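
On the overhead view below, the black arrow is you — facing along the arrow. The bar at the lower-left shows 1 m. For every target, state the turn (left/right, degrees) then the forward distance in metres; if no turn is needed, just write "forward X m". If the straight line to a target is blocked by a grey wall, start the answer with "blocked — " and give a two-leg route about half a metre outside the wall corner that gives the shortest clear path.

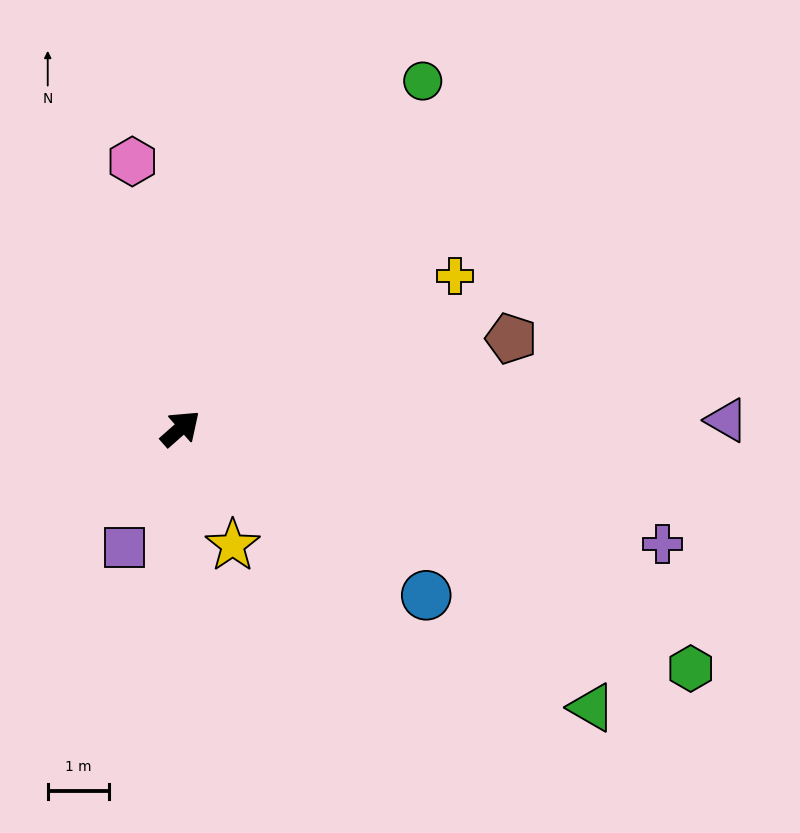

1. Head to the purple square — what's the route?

turn right 157°, forward 2.1 m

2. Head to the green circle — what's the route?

turn left 14°, forward 6.9 m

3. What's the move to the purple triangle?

turn right 41°, forward 8.9 m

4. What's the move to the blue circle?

turn right 76°, forward 4.9 m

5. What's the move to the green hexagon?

turn right 67°, forward 9.2 m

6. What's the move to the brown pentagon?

turn right 26°, forward 5.6 m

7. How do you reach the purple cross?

turn right 55°, forward 8.1 m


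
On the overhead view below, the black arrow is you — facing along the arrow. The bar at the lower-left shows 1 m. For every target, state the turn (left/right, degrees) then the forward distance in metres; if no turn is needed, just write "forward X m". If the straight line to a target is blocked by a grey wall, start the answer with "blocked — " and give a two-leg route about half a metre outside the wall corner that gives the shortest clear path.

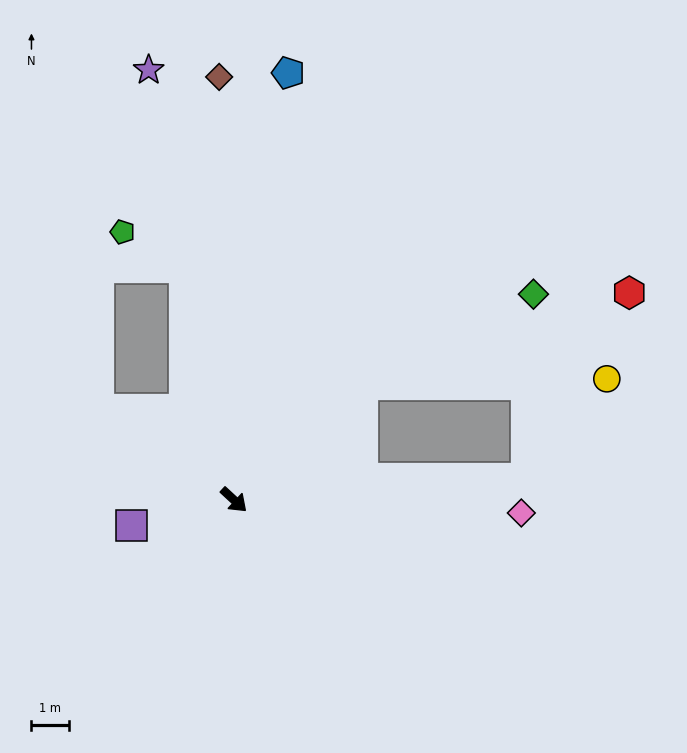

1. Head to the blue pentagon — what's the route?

turn left 125°, forward 11.6 m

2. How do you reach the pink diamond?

turn left 40°, forward 7.8 m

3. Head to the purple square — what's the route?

turn right 123°, forward 2.8 m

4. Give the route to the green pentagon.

blocked — turn left 145°, forward 6.4 m, then turn left 48°, forward 1.9 m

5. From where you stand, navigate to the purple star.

turn left 144°, forward 11.8 m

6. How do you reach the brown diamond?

turn left 135°, forward 11.4 m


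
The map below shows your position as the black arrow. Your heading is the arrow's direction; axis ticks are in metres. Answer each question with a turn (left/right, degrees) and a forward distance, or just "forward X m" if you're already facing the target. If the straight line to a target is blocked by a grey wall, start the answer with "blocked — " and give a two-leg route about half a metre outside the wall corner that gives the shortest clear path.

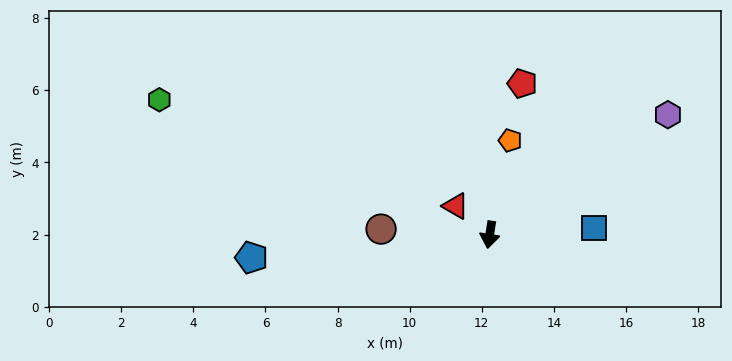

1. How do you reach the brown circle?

turn right 84°, forward 3.0 m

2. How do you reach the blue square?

turn left 103°, forward 2.9 m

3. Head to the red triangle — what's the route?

turn right 121°, forward 1.2 m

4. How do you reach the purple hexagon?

turn left 133°, forward 6.0 m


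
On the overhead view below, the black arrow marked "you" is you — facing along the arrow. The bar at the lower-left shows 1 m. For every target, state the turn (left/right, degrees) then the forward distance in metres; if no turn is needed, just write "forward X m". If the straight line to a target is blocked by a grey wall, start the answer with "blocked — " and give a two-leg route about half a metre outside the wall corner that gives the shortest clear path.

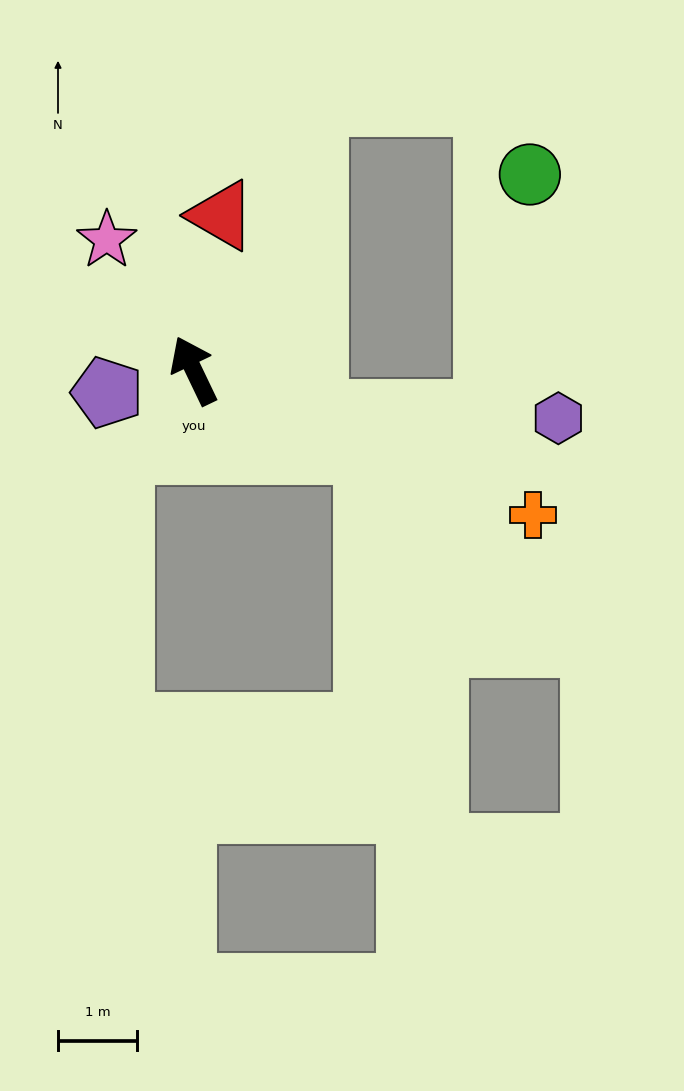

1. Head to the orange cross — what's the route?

turn right 139°, forward 4.7 m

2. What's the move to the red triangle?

turn right 36°, forward 2.0 m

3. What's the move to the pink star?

turn left 8°, forward 2.0 m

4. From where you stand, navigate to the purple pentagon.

turn left 79°, forward 1.1 m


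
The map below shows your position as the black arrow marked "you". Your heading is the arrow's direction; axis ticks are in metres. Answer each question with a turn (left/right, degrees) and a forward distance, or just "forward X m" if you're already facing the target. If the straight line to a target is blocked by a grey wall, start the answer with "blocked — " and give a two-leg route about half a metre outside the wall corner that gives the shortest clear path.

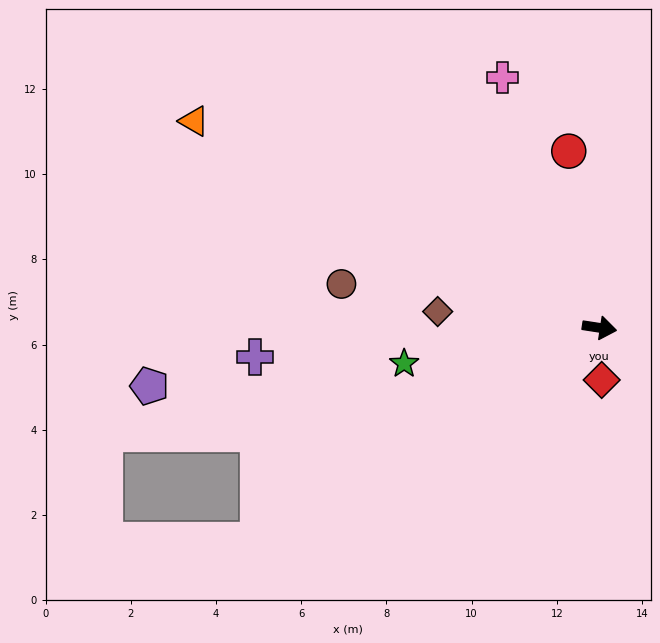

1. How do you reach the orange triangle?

turn left 162°, forward 10.7 m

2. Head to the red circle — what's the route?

turn left 109°, forward 4.2 m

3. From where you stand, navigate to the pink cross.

turn left 120°, forward 6.3 m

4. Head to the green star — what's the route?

turn right 161°, forward 4.7 m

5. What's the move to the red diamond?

turn right 79°, forward 1.2 m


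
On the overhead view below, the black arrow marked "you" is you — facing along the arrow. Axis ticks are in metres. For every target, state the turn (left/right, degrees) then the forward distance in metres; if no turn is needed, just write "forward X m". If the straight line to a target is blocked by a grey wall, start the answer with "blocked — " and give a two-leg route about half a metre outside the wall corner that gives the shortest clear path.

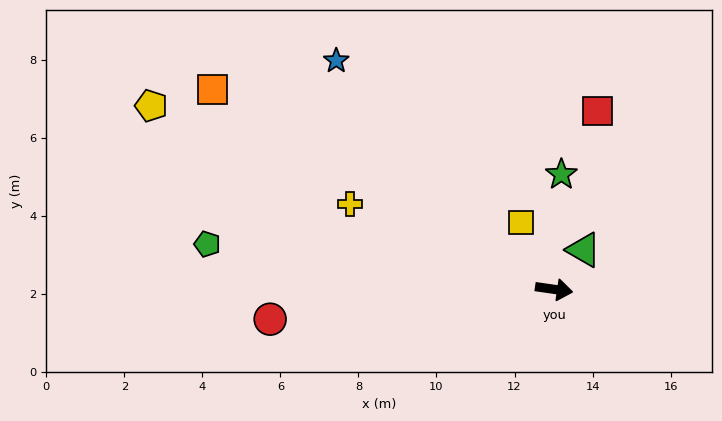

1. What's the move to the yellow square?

turn left 124°, forward 1.9 m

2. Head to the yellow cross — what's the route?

turn left 166°, forward 5.7 m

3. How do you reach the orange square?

turn left 158°, forward 10.1 m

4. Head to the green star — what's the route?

turn left 95°, forward 3.0 m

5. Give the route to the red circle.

turn right 166°, forward 7.3 m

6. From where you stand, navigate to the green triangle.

turn left 61°, forward 1.3 m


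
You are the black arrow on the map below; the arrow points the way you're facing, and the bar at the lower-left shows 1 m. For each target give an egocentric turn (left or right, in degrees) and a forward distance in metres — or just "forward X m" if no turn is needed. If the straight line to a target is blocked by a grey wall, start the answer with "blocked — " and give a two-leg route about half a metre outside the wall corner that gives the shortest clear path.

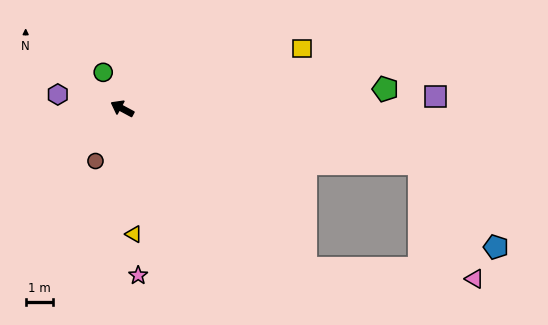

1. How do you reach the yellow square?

turn right 133°, forward 7.0 m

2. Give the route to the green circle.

turn right 34°, forward 1.5 m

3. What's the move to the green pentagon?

turn right 147°, forward 9.8 m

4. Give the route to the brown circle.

turn left 91°, forward 2.2 m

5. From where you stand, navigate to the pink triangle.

blocked — turn left 167°, forward 9.0 m, then turn left 38°, forward 6.3 m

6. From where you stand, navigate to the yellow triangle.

turn left 124°, forward 4.7 m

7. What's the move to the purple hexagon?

turn left 16°, forward 2.4 m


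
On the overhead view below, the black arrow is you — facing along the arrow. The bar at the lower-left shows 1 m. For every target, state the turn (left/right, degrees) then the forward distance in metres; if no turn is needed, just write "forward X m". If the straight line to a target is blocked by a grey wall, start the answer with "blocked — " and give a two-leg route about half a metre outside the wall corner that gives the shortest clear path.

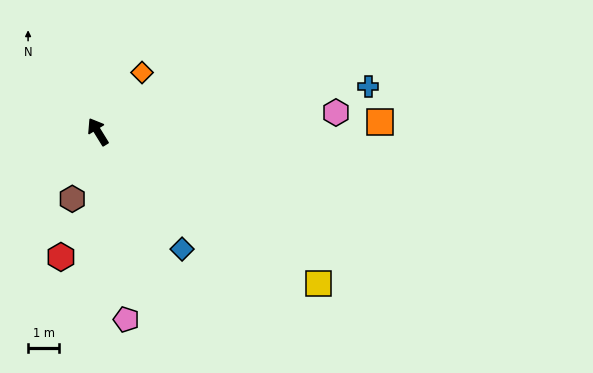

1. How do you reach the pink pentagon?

turn left 157°, forward 6.0 m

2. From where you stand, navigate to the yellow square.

turn right 156°, forward 8.5 m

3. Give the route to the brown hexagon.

turn left 127°, forward 2.3 m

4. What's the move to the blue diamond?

turn right 176°, forward 4.6 m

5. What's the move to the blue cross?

turn right 112°, forward 8.7 m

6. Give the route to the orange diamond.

turn right 68°, forward 2.4 m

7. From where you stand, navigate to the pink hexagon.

turn right 117°, forward 7.6 m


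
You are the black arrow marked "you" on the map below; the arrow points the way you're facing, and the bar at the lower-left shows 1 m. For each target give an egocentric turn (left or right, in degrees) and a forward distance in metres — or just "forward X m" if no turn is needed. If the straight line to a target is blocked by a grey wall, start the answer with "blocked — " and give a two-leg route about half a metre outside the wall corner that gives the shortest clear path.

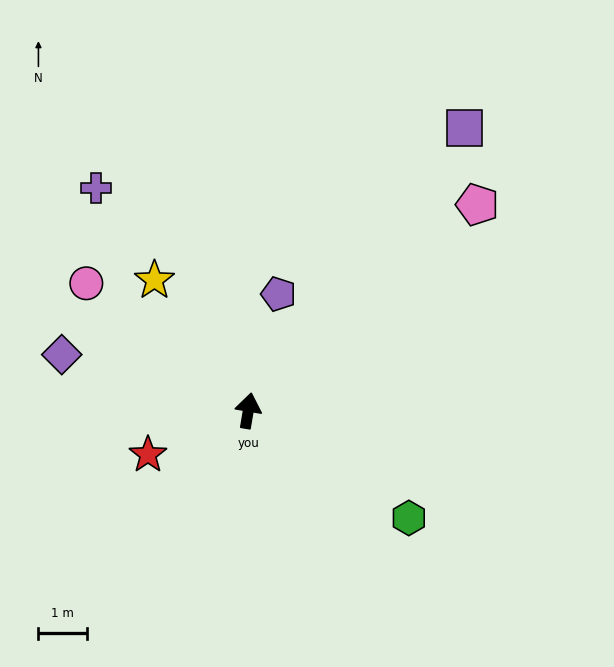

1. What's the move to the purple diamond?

turn left 83°, forward 4.0 m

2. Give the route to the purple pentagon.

turn right 5°, forward 2.5 m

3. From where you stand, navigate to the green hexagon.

turn right 114°, forward 4.0 m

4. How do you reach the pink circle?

turn left 61°, forward 4.3 m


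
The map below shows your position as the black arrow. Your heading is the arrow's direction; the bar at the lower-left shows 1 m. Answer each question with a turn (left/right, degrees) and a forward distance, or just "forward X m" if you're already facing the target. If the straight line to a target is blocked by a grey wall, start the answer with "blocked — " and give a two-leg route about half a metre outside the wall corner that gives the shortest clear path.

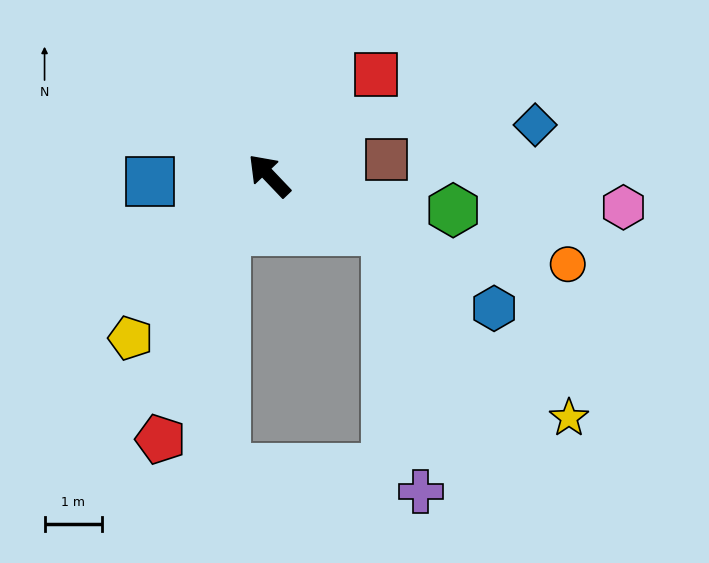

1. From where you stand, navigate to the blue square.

turn left 49°, forward 2.1 m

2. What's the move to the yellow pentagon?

turn left 96°, forward 3.7 m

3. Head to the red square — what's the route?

turn right 90°, forward 2.6 m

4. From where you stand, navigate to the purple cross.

blocked — turn right 159°, forward 2.3 m, then turn right 57°, forward 4.6 m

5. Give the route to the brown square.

turn right 126°, forward 2.1 m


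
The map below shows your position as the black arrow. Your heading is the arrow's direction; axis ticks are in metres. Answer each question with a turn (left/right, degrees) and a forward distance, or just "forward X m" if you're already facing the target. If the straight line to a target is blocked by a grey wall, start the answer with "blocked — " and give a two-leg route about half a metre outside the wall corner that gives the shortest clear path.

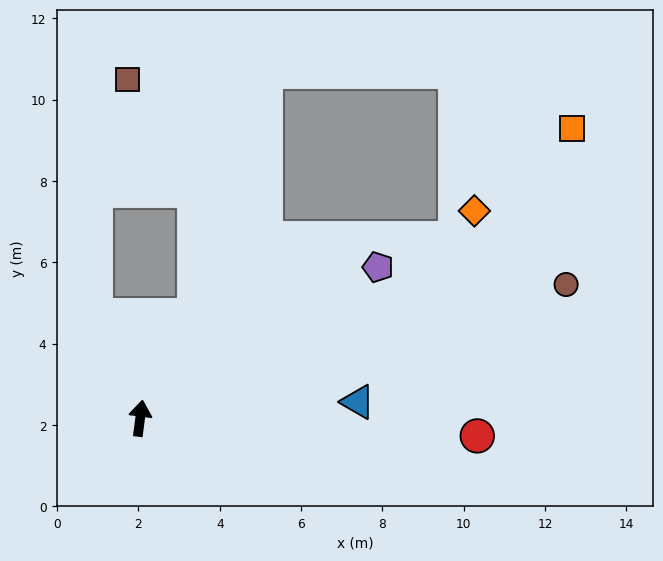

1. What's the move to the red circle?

turn right 86°, forward 8.3 m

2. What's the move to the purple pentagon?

turn right 50°, forward 6.9 m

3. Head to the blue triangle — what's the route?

turn right 78°, forward 5.4 m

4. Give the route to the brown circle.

turn right 65°, forward 11.0 m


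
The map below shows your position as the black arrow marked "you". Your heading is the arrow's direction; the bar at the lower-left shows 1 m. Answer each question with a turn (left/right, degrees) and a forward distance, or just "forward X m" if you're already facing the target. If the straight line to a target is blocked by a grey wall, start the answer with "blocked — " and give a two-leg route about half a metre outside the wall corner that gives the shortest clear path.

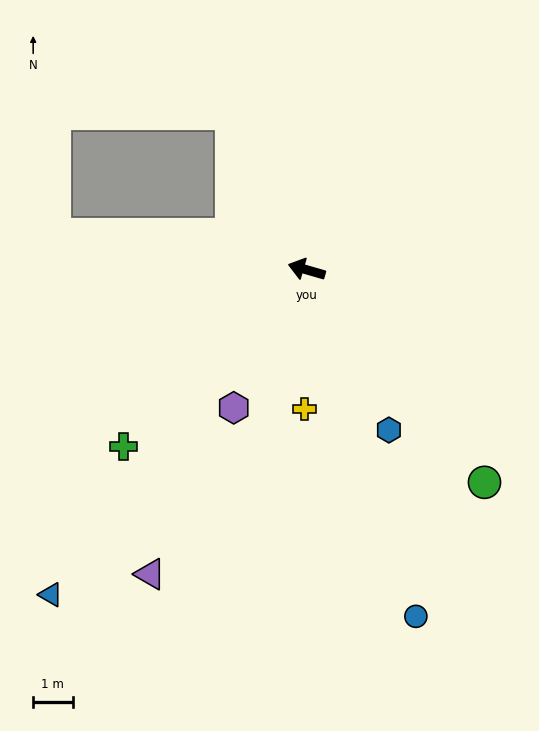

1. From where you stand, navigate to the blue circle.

turn left 124°, forward 9.2 m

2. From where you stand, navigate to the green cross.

turn left 60°, forward 6.4 m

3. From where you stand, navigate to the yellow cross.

turn left 105°, forward 3.5 m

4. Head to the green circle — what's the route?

turn left 146°, forward 7.0 m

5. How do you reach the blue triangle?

turn left 68°, forward 10.5 m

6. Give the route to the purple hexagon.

turn left 78°, forward 4.0 m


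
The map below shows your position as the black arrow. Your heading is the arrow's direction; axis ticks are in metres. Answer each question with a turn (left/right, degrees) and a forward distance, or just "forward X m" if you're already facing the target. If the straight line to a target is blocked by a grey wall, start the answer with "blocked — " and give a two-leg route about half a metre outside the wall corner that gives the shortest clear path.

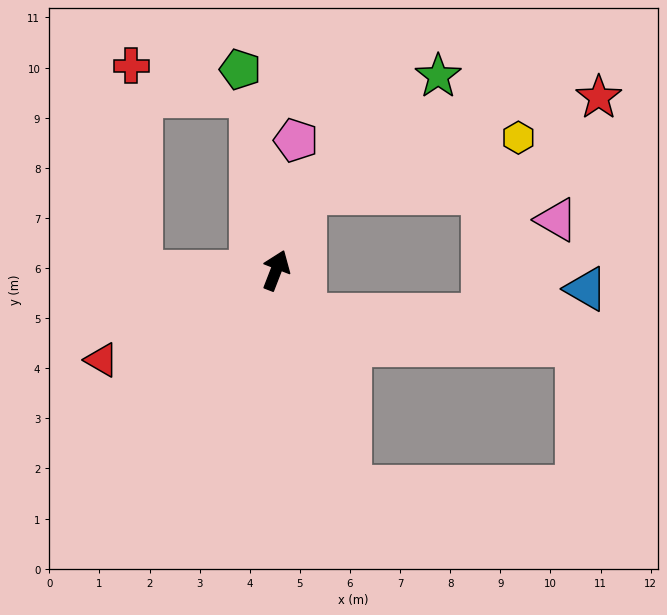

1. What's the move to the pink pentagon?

turn left 13°, forward 2.6 m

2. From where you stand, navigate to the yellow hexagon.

blocked — forward 1.6 m, then turn right 54°, forward 4.4 m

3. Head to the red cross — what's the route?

blocked — turn left 112°, forward 2.7 m, then turn right 88°, forward 4.1 m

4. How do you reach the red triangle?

turn left 138°, forward 3.9 m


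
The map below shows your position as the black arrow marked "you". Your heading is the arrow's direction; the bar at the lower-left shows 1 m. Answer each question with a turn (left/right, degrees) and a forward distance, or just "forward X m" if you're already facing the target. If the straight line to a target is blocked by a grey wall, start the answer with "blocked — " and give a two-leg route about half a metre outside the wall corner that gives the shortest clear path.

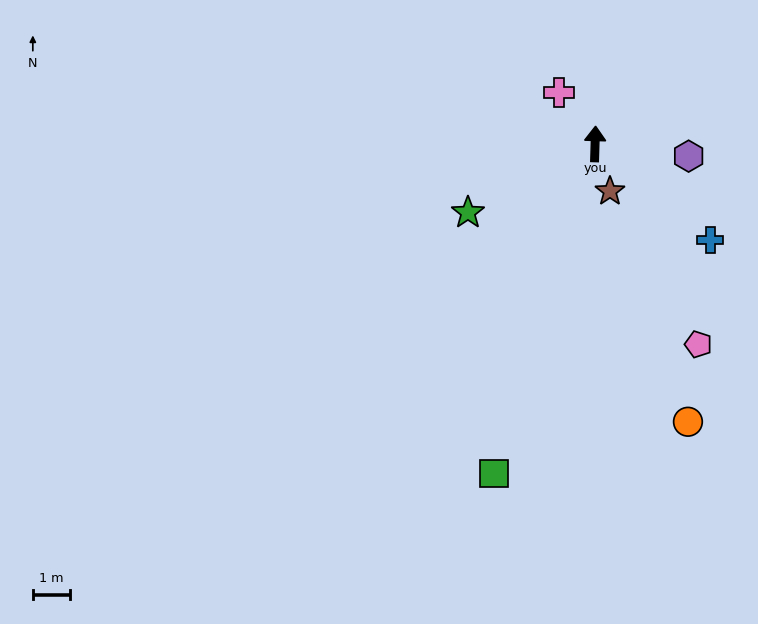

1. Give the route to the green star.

turn left 120°, forward 3.8 m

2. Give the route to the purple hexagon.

turn right 96°, forward 2.5 m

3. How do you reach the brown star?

turn right 161°, forward 1.3 m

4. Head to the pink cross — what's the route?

turn left 37°, forward 1.7 m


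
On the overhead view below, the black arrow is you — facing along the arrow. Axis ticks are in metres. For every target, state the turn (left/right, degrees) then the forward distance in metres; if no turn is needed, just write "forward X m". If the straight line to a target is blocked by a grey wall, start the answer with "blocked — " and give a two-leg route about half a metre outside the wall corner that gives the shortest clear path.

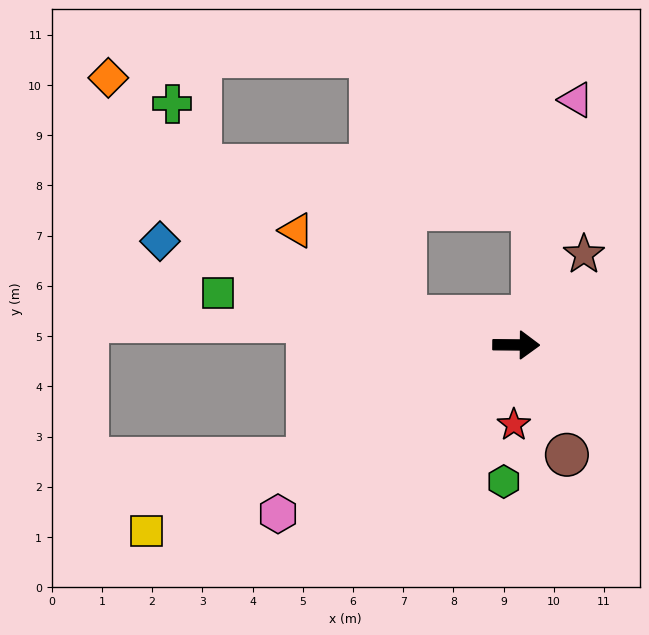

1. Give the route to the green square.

turn left 171°, forward 6.0 m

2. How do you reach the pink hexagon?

turn right 144°, forward 5.8 m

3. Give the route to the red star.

turn right 91°, forward 1.6 m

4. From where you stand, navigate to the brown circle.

turn right 65°, forward 2.4 m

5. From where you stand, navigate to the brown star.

turn left 54°, forward 2.3 m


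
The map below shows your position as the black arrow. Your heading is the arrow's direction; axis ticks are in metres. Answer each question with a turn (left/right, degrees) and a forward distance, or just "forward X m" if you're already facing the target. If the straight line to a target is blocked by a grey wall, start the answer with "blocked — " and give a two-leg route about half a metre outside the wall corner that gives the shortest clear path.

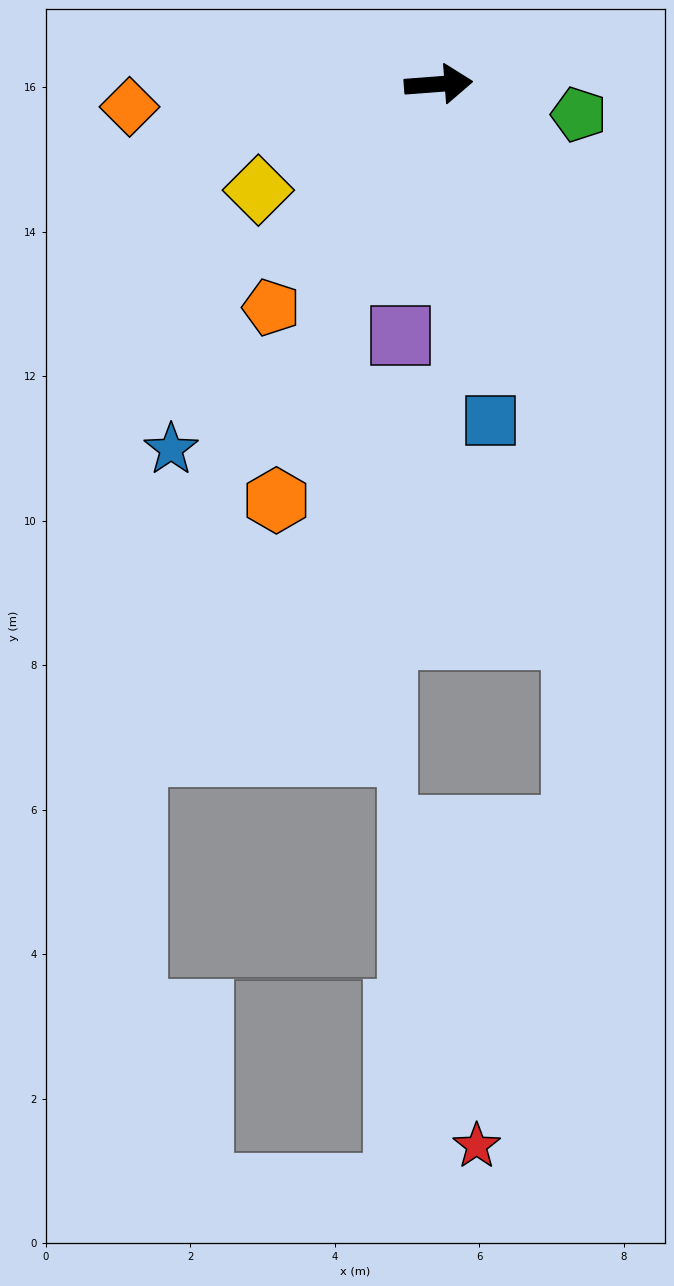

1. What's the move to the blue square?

turn right 86°, forward 4.7 m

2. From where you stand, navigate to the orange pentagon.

turn right 131°, forward 3.9 m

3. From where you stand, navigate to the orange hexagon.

turn right 116°, forward 6.2 m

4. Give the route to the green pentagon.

turn right 17°, forward 2.0 m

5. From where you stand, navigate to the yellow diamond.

turn right 154°, forward 2.9 m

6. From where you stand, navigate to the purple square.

turn right 103°, forward 3.5 m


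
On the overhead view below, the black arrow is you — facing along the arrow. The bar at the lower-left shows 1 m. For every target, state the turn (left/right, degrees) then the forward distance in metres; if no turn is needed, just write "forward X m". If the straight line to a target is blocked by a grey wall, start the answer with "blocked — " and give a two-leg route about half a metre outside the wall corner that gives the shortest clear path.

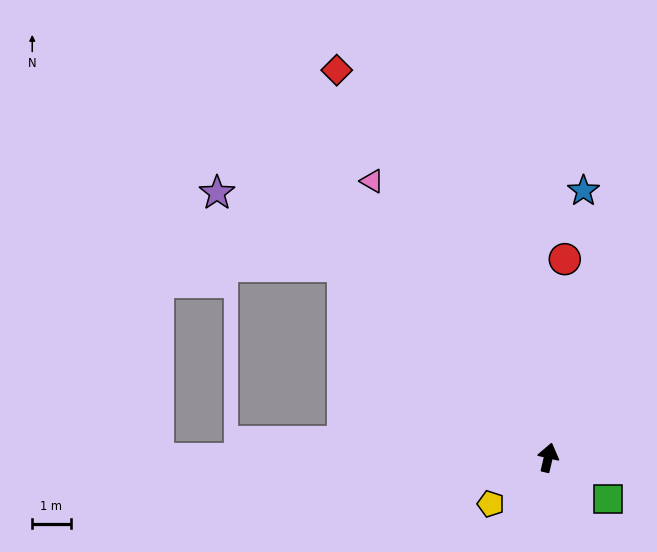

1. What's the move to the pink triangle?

turn left 46°, forward 8.5 m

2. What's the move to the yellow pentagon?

turn left 142°, forward 1.9 m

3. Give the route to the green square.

turn right 112°, forward 1.9 m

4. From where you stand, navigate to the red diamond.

turn left 42°, forward 11.5 m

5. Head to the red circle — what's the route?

turn left 8°, forward 5.2 m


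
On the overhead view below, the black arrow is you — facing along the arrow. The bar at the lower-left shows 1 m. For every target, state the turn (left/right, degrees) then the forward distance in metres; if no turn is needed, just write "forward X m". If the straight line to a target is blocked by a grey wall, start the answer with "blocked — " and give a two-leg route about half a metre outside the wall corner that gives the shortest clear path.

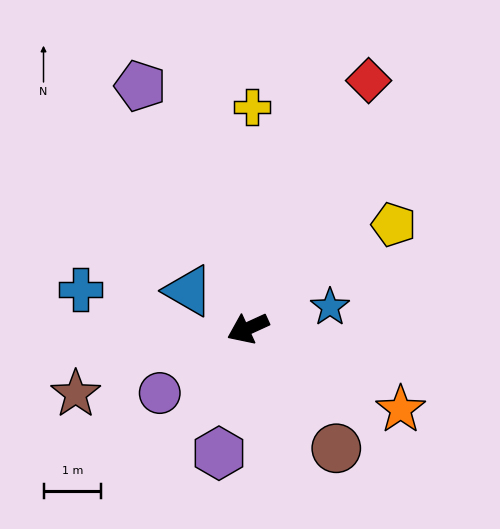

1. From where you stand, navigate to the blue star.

turn left 170°, forward 1.5 m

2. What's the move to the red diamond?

turn right 141°, forward 4.8 m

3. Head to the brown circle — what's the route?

turn left 102°, forward 2.6 m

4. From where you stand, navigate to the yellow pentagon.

turn right 169°, forward 3.1 m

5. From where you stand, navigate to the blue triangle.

turn right 57°, forward 1.2 m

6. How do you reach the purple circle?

turn left 12°, forward 1.9 m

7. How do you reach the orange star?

turn left 127°, forward 3.0 m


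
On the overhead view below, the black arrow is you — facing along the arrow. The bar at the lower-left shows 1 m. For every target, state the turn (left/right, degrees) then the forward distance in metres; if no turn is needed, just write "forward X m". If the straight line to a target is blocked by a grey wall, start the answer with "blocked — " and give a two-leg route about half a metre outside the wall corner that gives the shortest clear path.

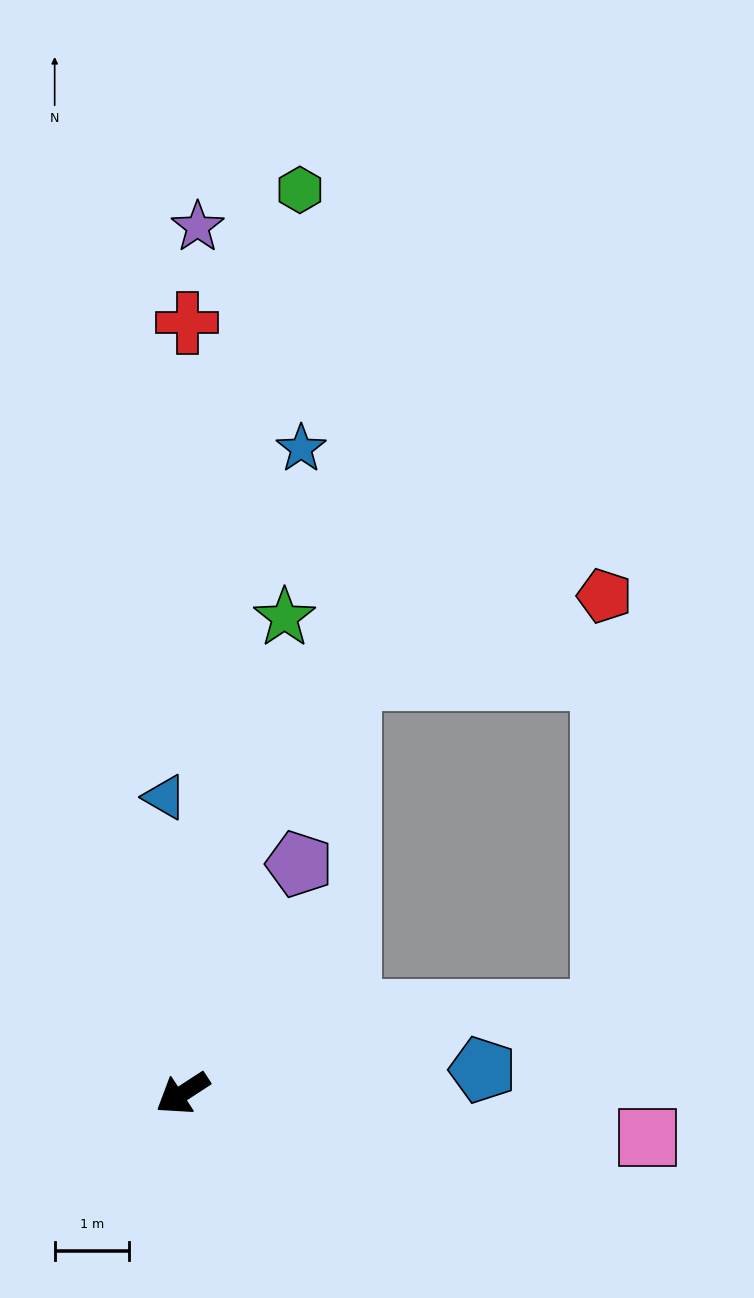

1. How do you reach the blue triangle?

turn right 120°, forward 4.0 m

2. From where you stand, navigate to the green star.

turn right 135°, forward 6.6 m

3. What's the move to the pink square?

turn left 142°, forward 6.3 m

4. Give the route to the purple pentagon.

turn right 150°, forward 3.5 m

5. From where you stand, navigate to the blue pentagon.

turn left 151°, forward 4.1 m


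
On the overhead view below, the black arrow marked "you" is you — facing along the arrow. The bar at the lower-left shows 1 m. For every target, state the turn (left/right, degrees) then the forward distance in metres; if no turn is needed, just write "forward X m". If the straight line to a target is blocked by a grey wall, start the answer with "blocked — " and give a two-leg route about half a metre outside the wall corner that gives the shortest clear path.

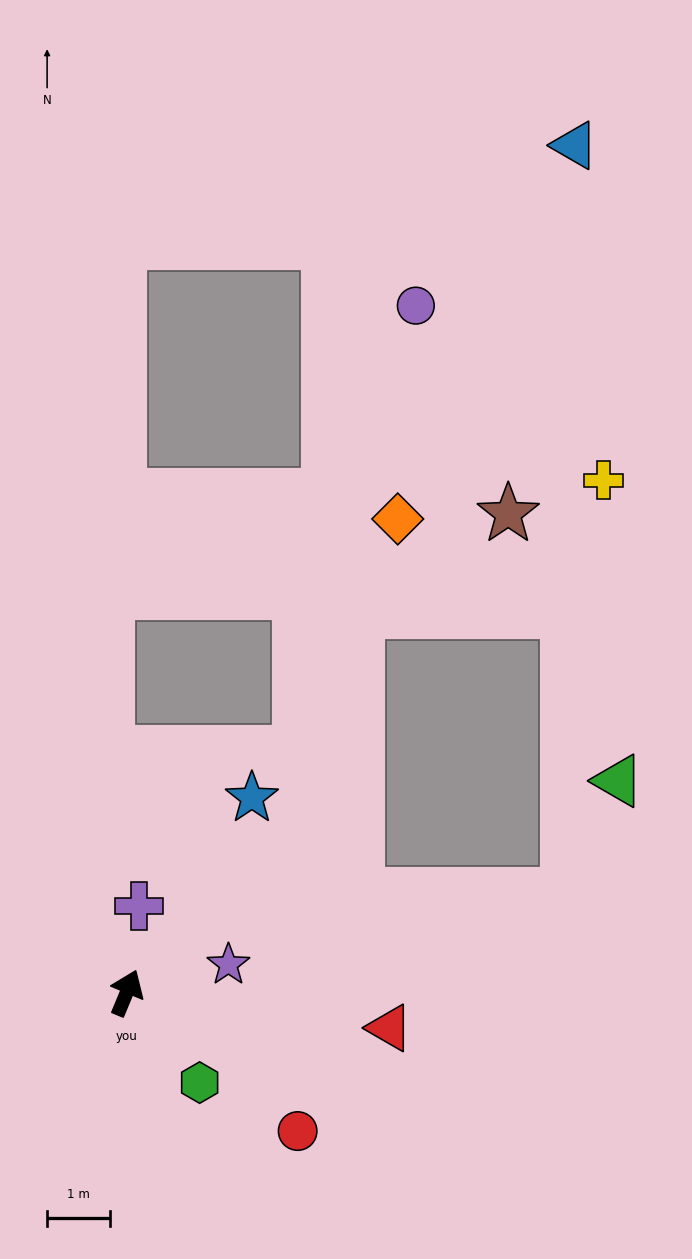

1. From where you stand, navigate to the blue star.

turn right 10°, forward 3.7 m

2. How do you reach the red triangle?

turn right 75°, forward 4.2 m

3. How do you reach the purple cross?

turn left 14°, forward 1.4 m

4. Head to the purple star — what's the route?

turn right 52°, forward 1.7 m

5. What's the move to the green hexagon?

turn right 118°, forward 1.8 m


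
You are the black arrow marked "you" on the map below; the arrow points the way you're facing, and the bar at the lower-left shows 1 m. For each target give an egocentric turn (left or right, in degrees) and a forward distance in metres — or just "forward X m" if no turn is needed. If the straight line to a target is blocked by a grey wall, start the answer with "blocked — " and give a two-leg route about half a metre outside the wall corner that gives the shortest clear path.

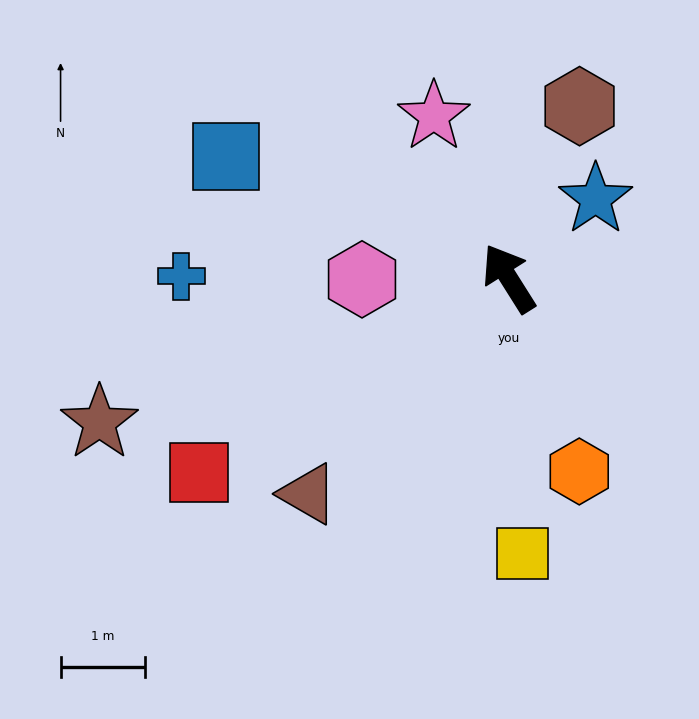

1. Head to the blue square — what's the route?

turn left 35°, forward 3.6 m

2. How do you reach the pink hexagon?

turn left 58°, forward 1.7 m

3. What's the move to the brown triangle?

turn left 105°, forward 3.5 m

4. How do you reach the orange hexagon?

turn left 168°, forward 2.4 m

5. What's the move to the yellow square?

turn left 151°, forward 3.2 m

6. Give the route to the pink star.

turn right 7°, forward 2.1 m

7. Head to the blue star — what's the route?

turn right 80°, forward 1.4 m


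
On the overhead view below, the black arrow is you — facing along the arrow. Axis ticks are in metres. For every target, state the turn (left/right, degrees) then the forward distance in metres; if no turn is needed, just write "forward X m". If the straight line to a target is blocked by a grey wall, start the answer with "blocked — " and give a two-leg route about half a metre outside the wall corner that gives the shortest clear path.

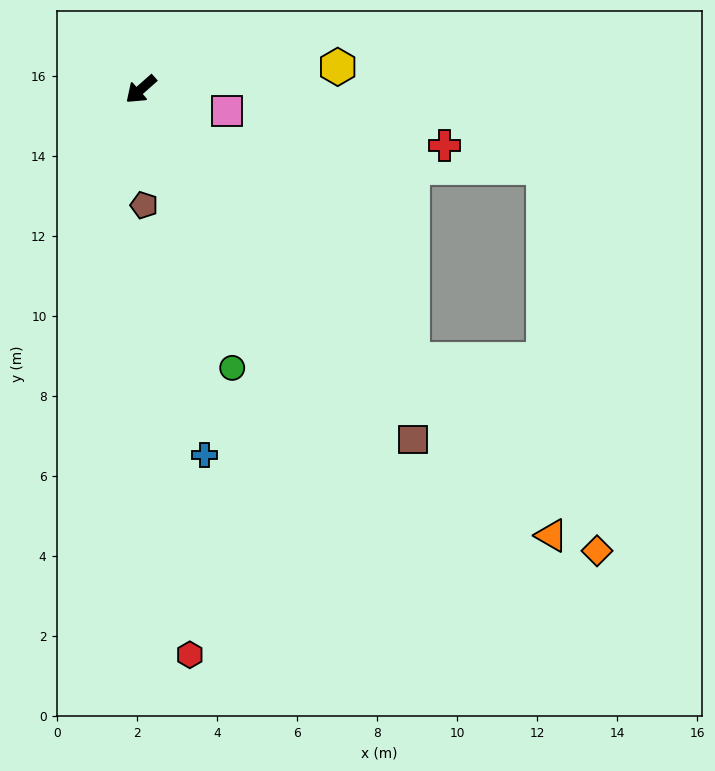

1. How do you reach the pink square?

turn left 124°, forward 2.2 m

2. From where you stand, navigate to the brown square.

turn left 86°, forward 11.1 m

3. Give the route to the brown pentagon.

turn left 50°, forward 2.9 m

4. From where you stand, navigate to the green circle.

turn left 67°, forward 7.3 m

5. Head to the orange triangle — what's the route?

turn left 91°, forward 15.2 m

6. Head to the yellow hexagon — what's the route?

turn left 145°, forward 5.0 m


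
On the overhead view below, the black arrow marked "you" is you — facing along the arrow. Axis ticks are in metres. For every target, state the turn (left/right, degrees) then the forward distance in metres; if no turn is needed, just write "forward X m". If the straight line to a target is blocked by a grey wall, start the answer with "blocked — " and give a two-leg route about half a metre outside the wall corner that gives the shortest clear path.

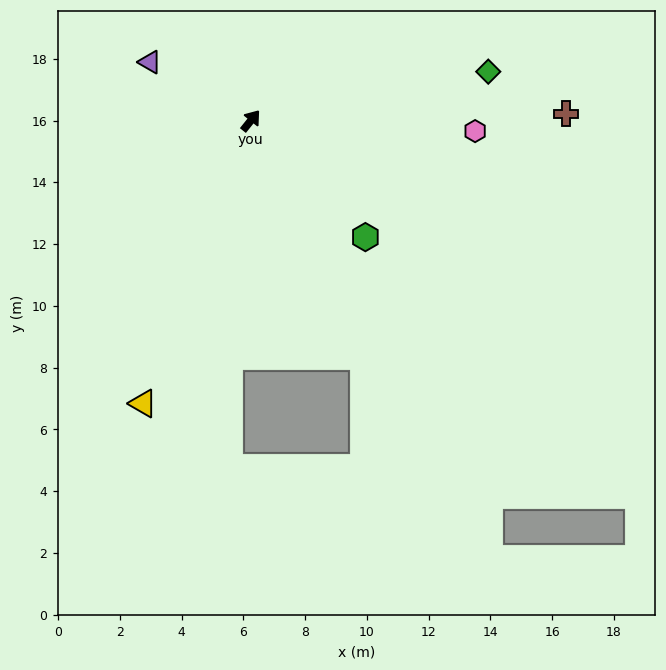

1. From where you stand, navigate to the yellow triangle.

turn right 162°, forward 9.8 m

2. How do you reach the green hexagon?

turn right 97°, forward 5.3 m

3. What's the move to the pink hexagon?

turn right 54°, forward 7.3 m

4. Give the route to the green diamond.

turn right 40°, forward 7.8 m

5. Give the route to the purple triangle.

turn left 99°, forward 3.8 m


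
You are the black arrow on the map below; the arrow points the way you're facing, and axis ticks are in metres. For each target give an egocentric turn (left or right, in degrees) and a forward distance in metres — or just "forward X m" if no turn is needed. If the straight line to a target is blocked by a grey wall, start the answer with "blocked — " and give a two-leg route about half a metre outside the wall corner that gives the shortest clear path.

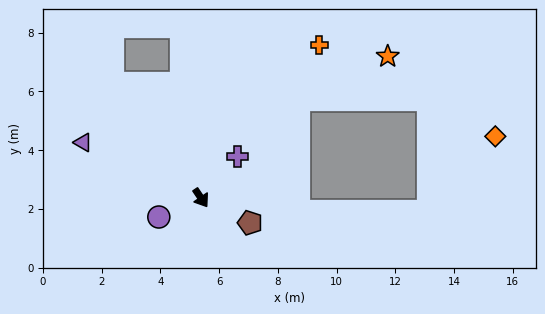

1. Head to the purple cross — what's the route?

turn left 105°, forward 1.9 m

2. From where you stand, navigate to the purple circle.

turn right 100°, forward 1.6 m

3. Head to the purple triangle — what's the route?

turn right 149°, forward 4.4 m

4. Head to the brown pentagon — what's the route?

turn left 29°, forward 1.9 m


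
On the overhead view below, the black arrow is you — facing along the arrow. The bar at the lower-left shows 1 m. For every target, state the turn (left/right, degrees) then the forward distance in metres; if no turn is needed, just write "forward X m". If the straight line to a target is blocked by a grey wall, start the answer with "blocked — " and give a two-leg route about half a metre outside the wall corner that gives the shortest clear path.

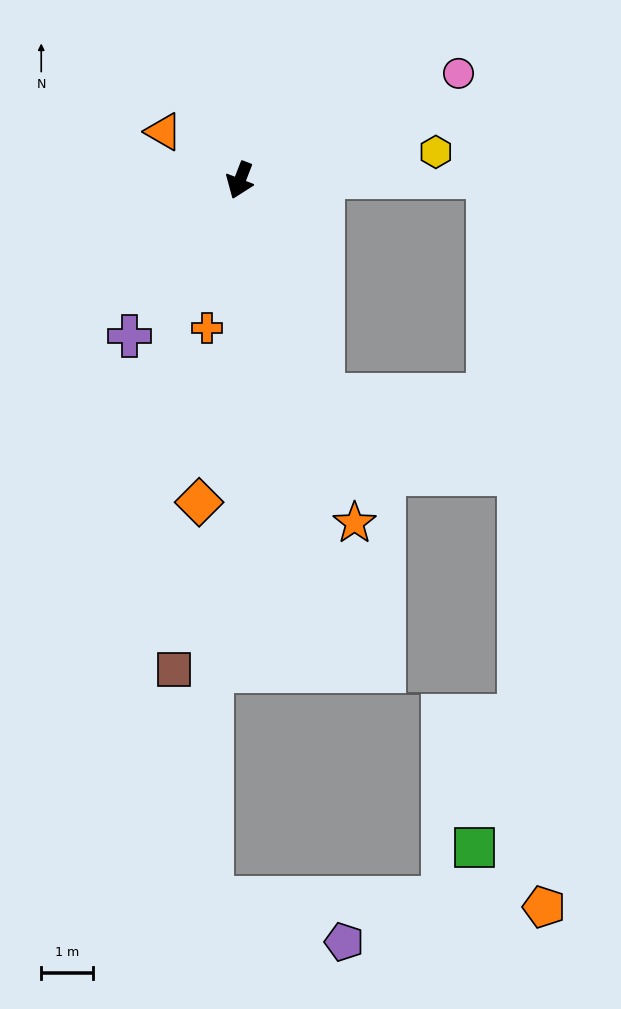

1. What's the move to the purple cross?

turn right 14°, forward 3.7 m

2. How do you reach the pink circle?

turn left 137°, forward 4.7 m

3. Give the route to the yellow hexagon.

turn left 119°, forward 3.8 m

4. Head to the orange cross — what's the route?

turn left 9°, forward 2.9 m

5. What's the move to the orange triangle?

turn right 101°, forward 1.7 m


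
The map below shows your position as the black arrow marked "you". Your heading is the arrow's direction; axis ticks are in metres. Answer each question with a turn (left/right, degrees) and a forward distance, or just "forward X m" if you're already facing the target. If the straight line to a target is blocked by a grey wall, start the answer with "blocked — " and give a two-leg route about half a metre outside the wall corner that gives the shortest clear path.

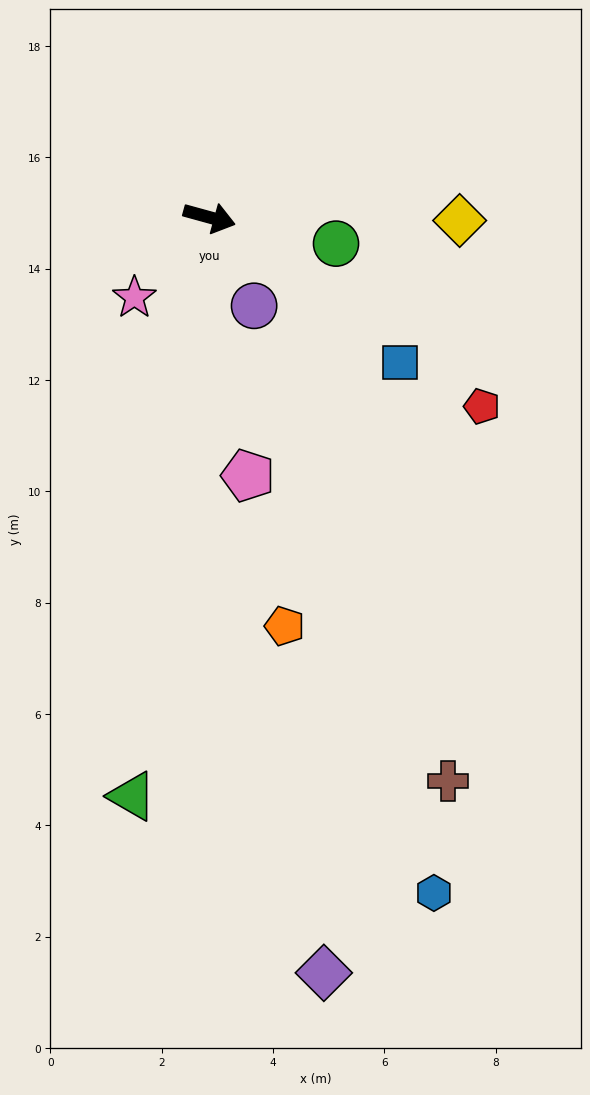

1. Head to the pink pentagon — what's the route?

turn right 66°, forward 4.7 m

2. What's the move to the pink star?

turn right 118°, forward 2.0 m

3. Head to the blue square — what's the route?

turn right 22°, forward 4.3 m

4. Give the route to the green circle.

turn left 4°, forward 2.3 m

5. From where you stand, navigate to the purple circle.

turn right 48°, forward 1.8 m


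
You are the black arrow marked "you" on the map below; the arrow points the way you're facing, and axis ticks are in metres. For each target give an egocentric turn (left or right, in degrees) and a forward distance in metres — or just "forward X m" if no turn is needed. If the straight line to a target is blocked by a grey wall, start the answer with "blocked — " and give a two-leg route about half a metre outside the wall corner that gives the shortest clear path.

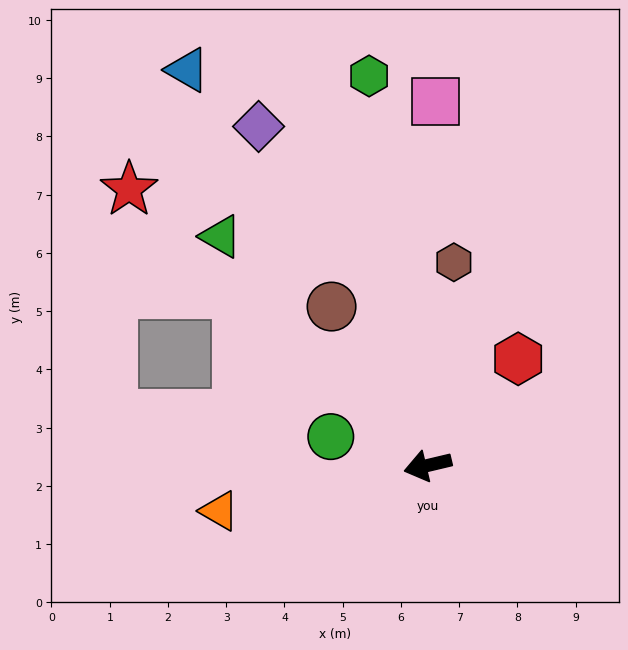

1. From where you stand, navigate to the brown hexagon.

turn right 111°, forward 3.5 m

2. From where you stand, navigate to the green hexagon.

turn right 95°, forward 6.8 m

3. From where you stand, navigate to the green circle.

turn right 30°, forward 1.7 m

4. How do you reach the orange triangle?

forward 3.7 m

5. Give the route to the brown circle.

turn right 72°, forward 3.2 m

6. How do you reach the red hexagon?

turn right 144°, forward 2.4 m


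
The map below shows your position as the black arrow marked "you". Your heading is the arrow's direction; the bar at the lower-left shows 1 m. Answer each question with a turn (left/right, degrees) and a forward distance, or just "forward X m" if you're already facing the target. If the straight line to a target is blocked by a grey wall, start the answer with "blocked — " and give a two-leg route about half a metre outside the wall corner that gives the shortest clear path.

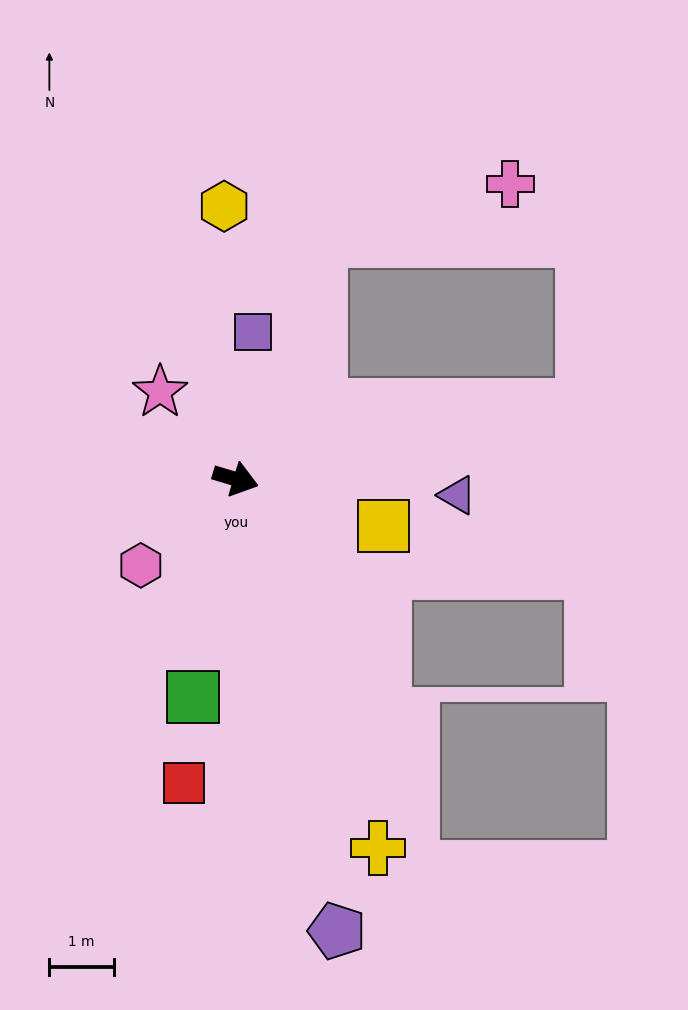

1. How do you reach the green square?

turn right 84°, forward 3.5 m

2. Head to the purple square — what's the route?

turn left 100°, forward 2.3 m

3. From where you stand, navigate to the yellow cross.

turn right 52°, forward 6.2 m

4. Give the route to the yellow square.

forward 2.4 m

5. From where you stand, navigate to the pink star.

turn left 148°, forward 1.8 m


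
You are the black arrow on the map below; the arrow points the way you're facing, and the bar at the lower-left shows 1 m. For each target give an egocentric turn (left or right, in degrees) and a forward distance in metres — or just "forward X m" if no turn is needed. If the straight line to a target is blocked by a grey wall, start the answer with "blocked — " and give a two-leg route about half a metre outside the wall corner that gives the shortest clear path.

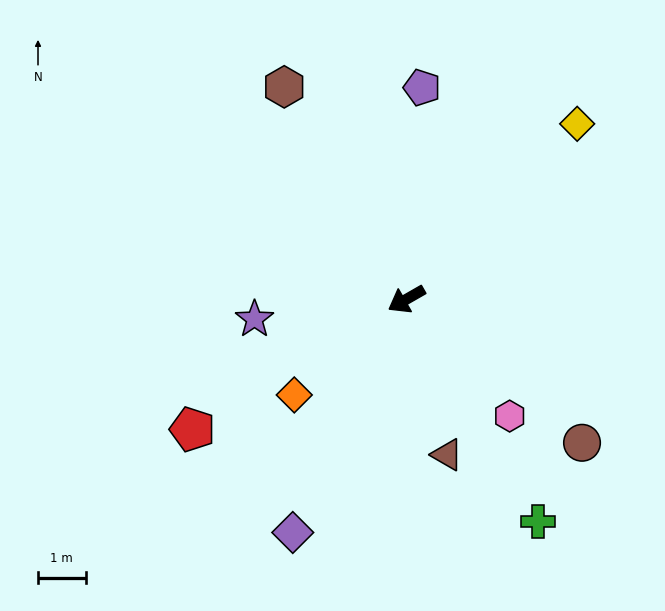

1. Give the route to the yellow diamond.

turn right 164°, forward 5.1 m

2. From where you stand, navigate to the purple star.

turn right 22°, forward 3.2 m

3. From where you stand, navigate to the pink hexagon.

turn left 102°, forward 3.3 m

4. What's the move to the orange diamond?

turn left 11°, forward 3.1 m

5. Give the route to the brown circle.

turn left 111°, forward 4.8 m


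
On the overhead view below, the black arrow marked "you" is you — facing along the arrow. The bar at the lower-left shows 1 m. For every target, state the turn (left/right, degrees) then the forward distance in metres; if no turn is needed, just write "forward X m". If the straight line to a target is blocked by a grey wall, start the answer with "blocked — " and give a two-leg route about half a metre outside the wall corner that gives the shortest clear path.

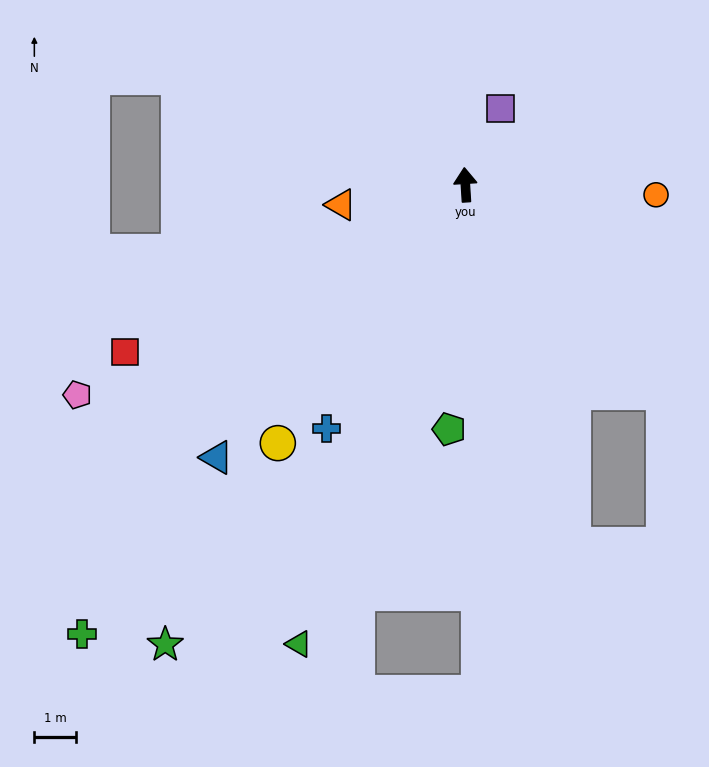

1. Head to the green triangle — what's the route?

turn left 156°, forward 11.7 m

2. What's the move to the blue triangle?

turn left 134°, forward 8.9 m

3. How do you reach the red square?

turn left 113°, forward 9.1 m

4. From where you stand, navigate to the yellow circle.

turn left 140°, forward 7.7 m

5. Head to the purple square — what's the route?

turn right 28°, forward 2.0 m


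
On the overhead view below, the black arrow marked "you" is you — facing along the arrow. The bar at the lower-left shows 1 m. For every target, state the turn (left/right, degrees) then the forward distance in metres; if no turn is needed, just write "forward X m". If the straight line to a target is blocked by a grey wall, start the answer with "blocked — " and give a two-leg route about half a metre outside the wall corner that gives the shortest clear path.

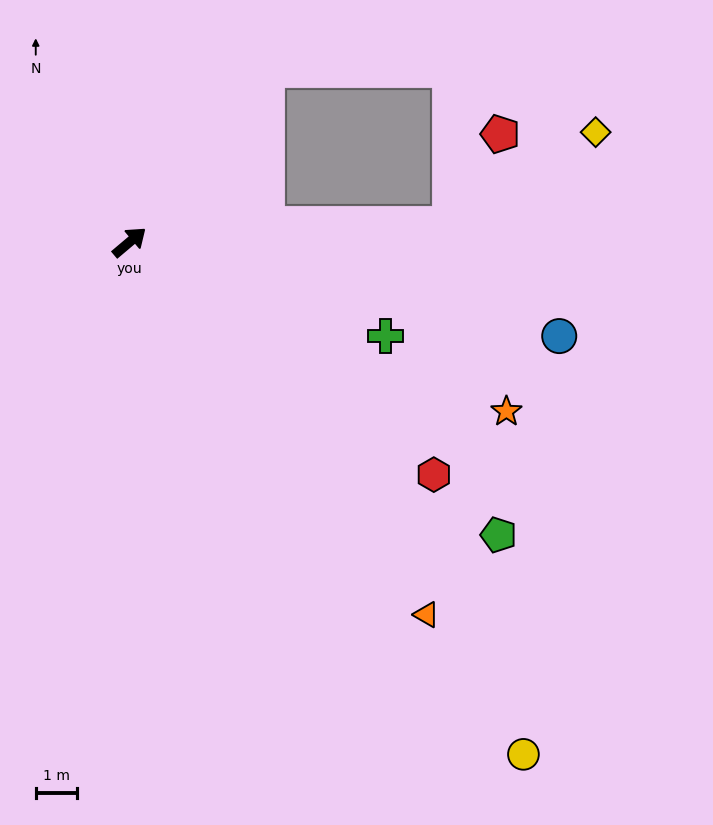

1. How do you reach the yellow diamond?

blocked — turn right 37°, forward 7.8 m, then turn left 29°, forward 4.2 m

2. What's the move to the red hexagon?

turn right 78°, forward 9.4 m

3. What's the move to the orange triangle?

turn right 92°, forward 11.6 m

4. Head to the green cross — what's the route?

turn right 60°, forward 6.7 m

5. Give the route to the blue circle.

turn right 53°, forward 10.7 m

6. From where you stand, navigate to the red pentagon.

blocked — turn right 37°, forward 7.8 m, then turn left 57°, forward 2.5 m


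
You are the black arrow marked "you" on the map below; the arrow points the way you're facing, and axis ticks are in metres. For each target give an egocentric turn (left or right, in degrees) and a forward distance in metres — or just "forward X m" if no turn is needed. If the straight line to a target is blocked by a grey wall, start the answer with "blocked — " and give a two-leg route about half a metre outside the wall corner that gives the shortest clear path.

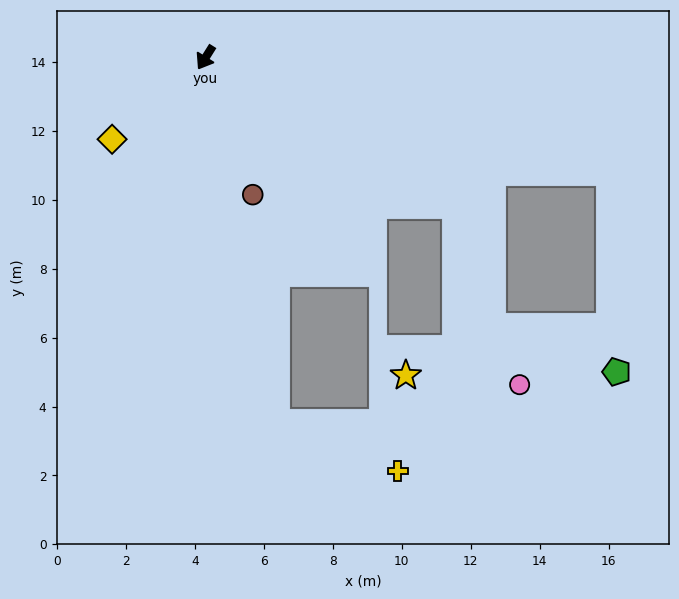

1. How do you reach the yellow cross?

blocked — turn left 43°, forward 10.8 m, then turn left 58°, forward 3.8 m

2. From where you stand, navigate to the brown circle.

turn left 51°, forward 4.2 m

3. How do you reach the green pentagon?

blocked — turn left 106°, forward 12.2 m, then turn right 72°, forward 5.8 m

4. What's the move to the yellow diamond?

turn right 17°, forward 3.6 m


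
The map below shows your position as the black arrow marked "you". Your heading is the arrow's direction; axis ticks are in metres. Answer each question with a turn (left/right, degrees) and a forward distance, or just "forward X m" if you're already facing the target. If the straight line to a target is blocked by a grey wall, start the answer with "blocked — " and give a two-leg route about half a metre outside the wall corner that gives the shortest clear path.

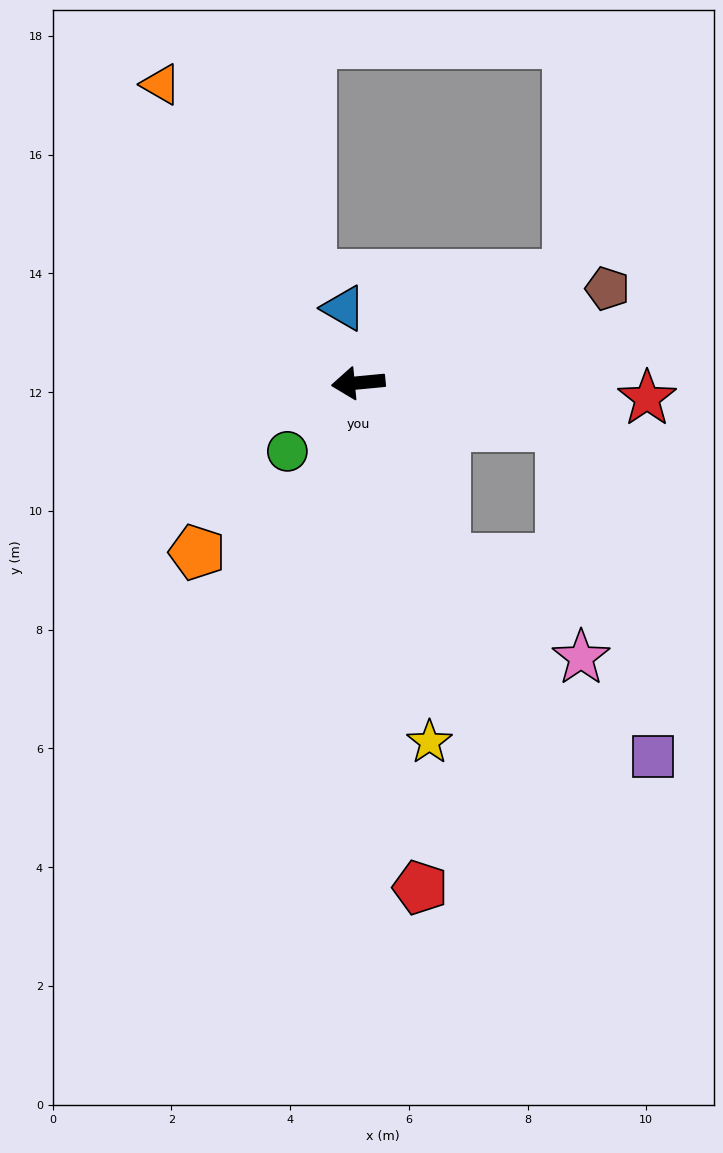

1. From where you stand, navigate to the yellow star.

turn left 96°, forward 6.2 m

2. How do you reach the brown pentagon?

turn right 165°, forward 4.5 m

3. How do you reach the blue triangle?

turn right 84°, forward 1.3 m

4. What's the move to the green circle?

turn left 39°, forward 1.7 m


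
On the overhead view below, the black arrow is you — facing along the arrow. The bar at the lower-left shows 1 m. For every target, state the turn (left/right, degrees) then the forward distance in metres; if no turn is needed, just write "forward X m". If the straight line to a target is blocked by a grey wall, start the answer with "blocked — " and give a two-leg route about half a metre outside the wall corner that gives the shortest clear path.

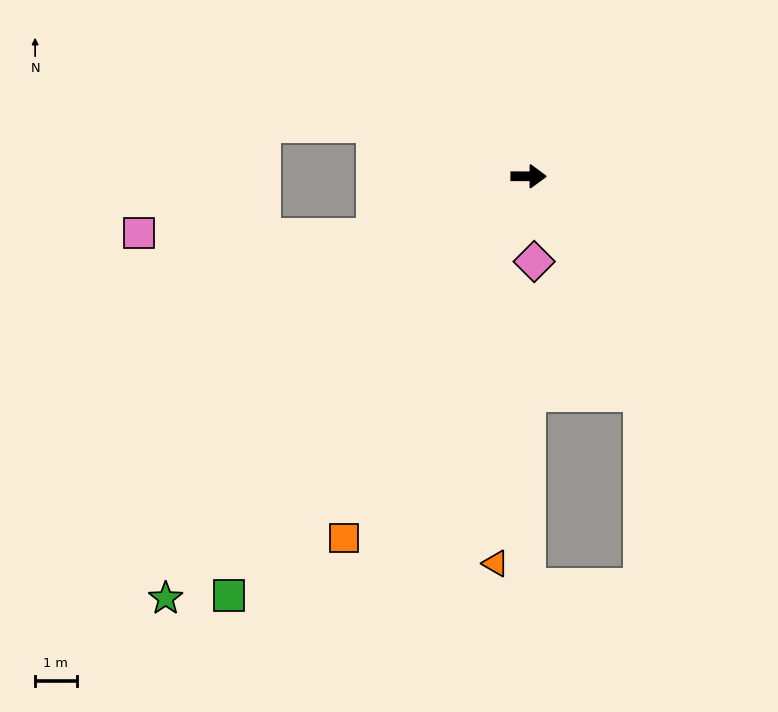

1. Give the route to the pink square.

blocked — turn right 159°, forward 4.0 m, then turn right 22°, forward 5.7 m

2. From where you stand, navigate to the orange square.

turn right 117°, forward 9.8 m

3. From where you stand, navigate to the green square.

turn right 125°, forward 12.5 m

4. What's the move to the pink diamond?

turn right 86°, forward 2.1 m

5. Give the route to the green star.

turn right 130°, forward 13.5 m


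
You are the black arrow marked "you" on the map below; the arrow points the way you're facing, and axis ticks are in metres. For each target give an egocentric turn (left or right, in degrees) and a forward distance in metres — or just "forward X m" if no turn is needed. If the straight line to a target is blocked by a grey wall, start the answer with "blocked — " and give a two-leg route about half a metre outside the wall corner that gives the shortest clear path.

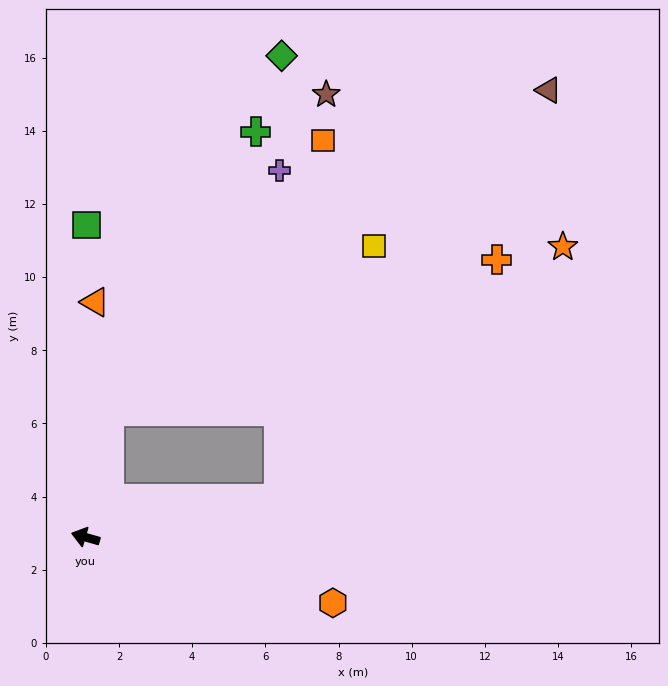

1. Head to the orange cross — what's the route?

blocked — turn right 153°, forward 5.4 m, then turn left 37°, forward 8.8 m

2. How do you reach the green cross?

blocked — turn right 84°, forward 3.5 m, then turn right 18°, forward 8.6 m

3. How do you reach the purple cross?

blocked — turn right 84°, forward 3.5 m, then turn right 26°, forward 8.1 m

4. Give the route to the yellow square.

blocked — turn right 84°, forward 3.5 m, then turn right 48°, forward 8.5 m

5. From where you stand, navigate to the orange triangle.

turn right 76°, forward 6.4 m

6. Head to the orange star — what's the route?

blocked — turn right 153°, forward 5.4 m, then turn left 31°, forward 10.4 m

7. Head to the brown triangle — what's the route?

blocked — turn right 84°, forward 3.5 m, then turn right 44°, forward 14.9 m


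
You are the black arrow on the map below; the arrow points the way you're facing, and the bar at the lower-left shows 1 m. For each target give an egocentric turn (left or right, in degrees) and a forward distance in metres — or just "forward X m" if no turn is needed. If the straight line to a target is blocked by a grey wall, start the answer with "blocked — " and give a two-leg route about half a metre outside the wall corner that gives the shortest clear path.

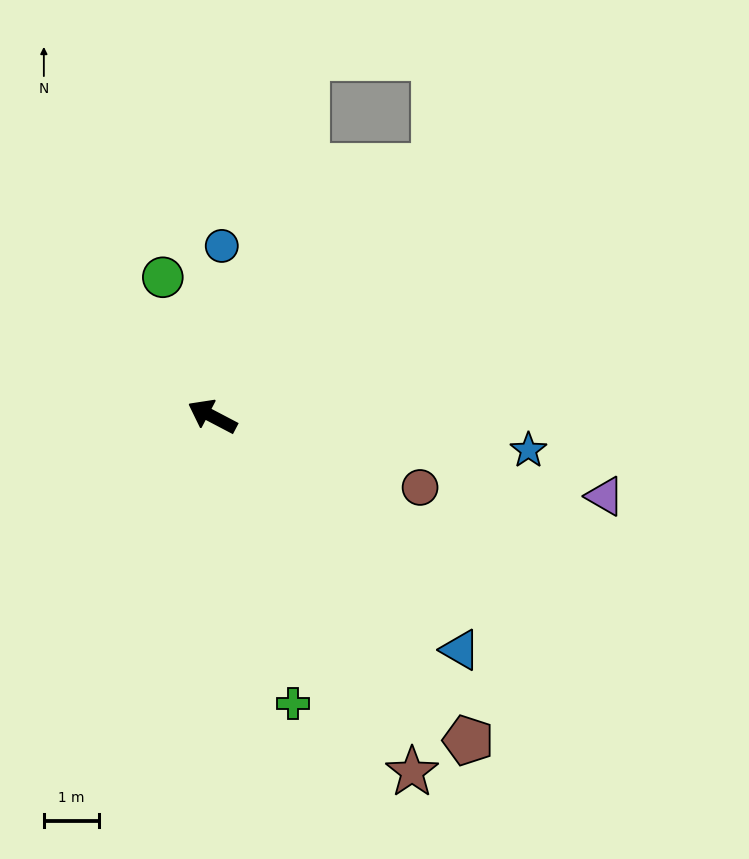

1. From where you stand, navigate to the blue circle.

turn right 66°, forward 3.1 m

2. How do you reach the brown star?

turn left 147°, forward 7.4 m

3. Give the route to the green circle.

turn right 43°, forward 2.7 m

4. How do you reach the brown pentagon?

turn left 156°, forward 7.5 m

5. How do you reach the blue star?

turn right 158°, forward 5.8 m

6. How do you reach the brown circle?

turn right 171°, forward 4.0 m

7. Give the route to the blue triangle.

turn left 164°, forward 6.2 m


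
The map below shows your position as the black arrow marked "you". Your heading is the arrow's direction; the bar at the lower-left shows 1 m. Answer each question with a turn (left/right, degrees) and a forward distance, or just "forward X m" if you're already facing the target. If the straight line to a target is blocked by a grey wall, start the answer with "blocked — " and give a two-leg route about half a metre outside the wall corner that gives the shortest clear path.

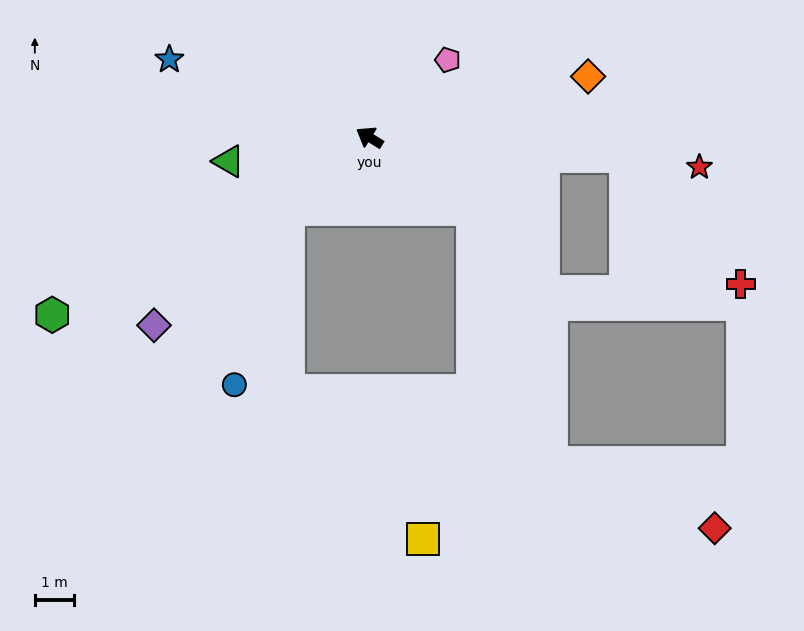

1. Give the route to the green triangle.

turn left 41°, forward 3.6 m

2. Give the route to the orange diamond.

turn right 133°, forward 5.7 m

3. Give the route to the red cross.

blocked — turn right 153°, forward 6.5 m, then turn right 43°, forward 4.3 m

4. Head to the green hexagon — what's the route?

turn left 61°, forward 9.2 m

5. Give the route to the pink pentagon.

turn right 104°, forward 2.8 m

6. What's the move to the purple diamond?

turn left 73°, forward 7.2 m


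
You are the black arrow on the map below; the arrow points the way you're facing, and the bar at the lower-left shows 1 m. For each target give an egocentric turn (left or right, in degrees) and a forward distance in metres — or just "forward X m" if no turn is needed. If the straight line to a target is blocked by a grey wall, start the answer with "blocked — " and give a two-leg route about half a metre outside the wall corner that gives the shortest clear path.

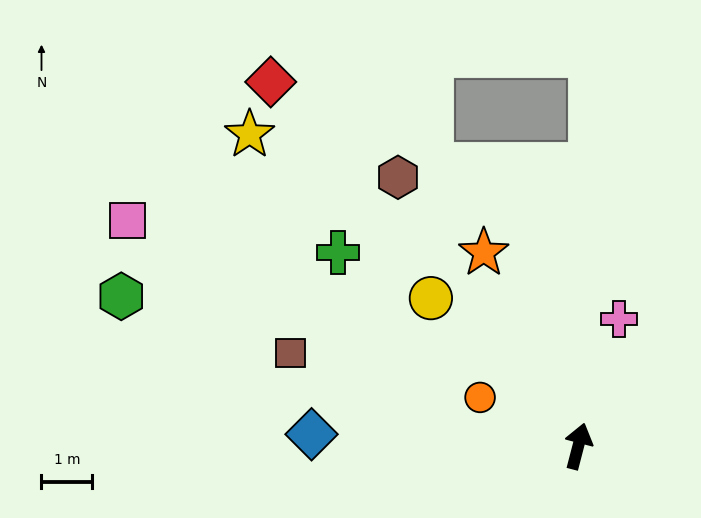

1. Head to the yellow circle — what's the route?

turn left 59°, forward 4.1 m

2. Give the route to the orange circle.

turn left 78°, forward 2.2 m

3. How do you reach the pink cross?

turn right 3°, forward 2.6 m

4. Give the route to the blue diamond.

turn left 102°, forward 5.3 m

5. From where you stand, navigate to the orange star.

turn left 41°, forward 4.2 m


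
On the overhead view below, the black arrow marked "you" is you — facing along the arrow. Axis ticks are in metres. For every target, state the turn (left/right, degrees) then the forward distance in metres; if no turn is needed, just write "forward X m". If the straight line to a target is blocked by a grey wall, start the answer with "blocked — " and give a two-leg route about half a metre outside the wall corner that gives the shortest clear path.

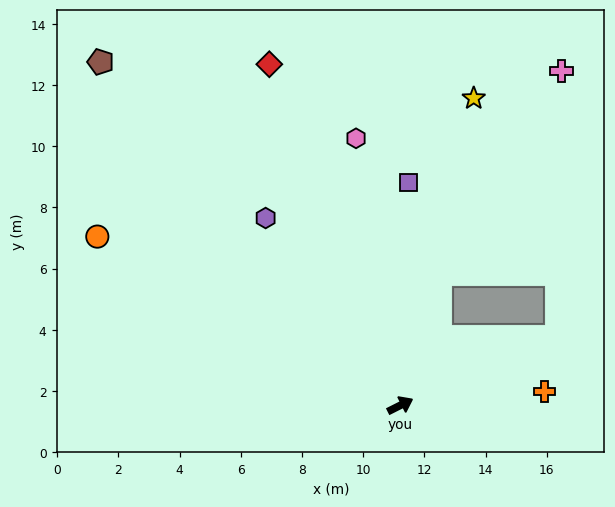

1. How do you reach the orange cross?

turn right 21°, forward 4.7 m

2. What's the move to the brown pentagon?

turn left 104°, forward 14.9 m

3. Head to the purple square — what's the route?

turn left 61°, forward 7.3 m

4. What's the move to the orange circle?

turn left 124°, forward 11.3 m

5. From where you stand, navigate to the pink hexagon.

turn left 73°, forward 8.8 m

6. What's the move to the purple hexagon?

turn left 99°, forward 7.5 m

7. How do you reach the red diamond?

turn left 84°, forward 11.9 m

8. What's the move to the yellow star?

turn left 50°, forward 10.3 m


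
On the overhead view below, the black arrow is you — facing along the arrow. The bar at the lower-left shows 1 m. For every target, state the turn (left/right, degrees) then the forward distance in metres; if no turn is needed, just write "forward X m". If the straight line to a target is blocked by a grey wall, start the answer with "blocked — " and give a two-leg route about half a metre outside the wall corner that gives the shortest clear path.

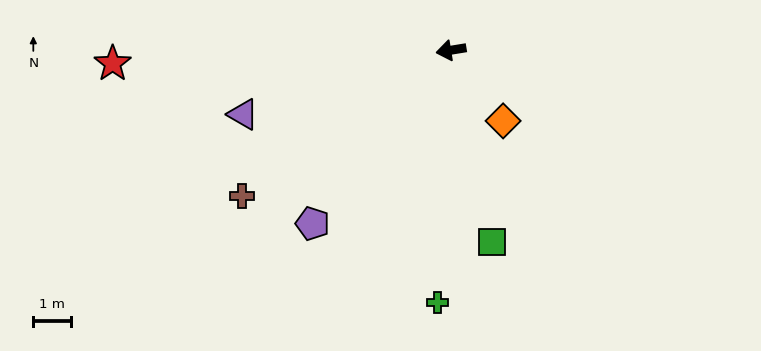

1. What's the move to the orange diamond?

turn left 117°, forward 2.3 m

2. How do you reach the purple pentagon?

turn left 42°, forward 5.9 m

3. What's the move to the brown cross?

turn left 26°, forward 6.8 m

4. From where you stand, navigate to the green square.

turn left 93°, forward 5.2 m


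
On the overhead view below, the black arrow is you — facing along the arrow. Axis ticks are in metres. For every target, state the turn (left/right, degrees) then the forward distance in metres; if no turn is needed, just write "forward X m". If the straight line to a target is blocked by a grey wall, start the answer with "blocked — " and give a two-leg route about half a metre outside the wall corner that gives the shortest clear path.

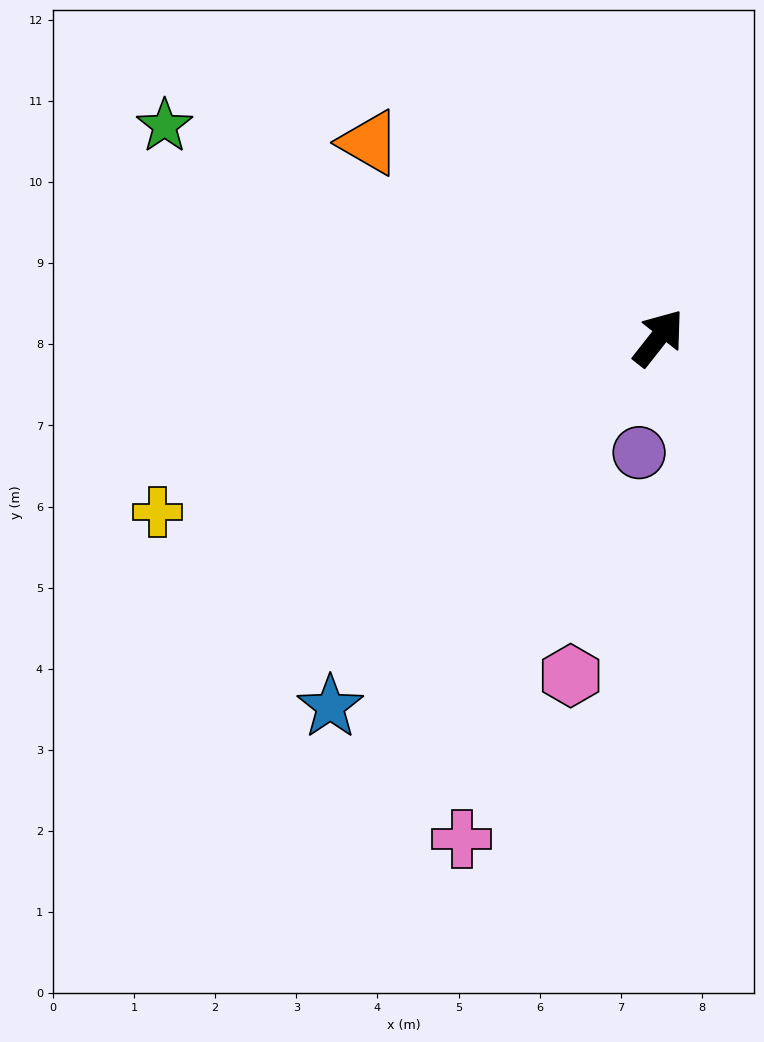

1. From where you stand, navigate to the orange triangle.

turn left 94°, forward 4.3 m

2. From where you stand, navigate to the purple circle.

turn right 151°, forward 1.4 m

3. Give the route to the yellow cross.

turn left 147°, forward 6.5 m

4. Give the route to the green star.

turn left 105°, forward 6.6 m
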